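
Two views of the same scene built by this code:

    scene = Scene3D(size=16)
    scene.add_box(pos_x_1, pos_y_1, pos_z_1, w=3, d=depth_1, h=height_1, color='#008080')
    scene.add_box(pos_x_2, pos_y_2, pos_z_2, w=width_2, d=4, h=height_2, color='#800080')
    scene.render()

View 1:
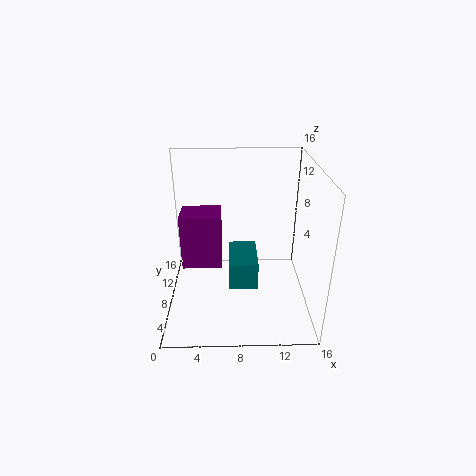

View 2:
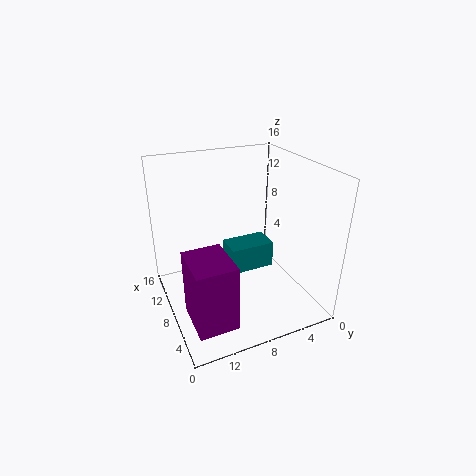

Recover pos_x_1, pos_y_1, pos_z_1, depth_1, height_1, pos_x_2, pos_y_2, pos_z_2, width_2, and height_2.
pos_x_1 = 7
pos_y_1 = 4
pos_z_1 = 4
depth_1 = 5
height_1 = 3
pos_x_2 = 1
pos_y_2 = 11
pos_z_2 = 2
width_2 = 5
height_2 = 7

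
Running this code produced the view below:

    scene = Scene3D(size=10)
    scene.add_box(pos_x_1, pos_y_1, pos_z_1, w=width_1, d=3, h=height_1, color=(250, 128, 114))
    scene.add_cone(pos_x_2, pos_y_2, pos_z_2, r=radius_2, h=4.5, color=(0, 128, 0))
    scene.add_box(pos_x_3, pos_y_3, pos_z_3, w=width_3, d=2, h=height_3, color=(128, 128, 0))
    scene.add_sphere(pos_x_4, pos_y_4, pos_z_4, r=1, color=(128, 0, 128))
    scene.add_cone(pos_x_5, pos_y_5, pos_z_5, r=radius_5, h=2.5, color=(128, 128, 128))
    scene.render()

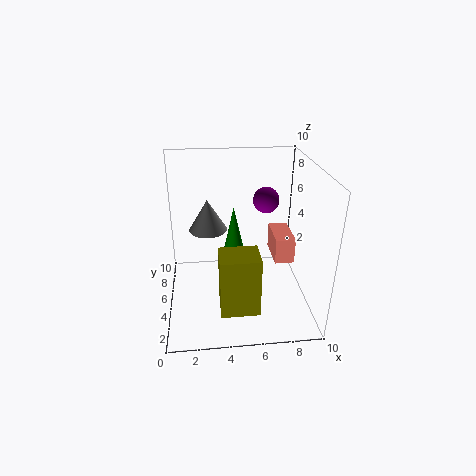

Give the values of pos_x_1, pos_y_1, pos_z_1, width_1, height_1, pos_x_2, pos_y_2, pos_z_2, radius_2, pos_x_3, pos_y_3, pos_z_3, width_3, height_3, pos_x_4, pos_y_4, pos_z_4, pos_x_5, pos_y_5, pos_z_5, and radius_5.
pos_x_1 = 8; pos_y_1 = 6; pos_z_1 = 2; width_1 = 1.5; height_1 = 2; pos_x_2 = 5; pos_y_2 = 8; pos_z_2 = 1.5; radius_2 = 1; pos_x_3 = 3.5; pos_y_3 = 1; pos_z_3 = 1.5; width_3 = 2.5; height_3 = 4; pos_x_4 = 7.5; pos_y_4 = 8; pos_z_4 = 6.5; pos_x_5 = 3; pos_y_5 = 8.5; pos_z_5 = 4; radius_5 = 1.5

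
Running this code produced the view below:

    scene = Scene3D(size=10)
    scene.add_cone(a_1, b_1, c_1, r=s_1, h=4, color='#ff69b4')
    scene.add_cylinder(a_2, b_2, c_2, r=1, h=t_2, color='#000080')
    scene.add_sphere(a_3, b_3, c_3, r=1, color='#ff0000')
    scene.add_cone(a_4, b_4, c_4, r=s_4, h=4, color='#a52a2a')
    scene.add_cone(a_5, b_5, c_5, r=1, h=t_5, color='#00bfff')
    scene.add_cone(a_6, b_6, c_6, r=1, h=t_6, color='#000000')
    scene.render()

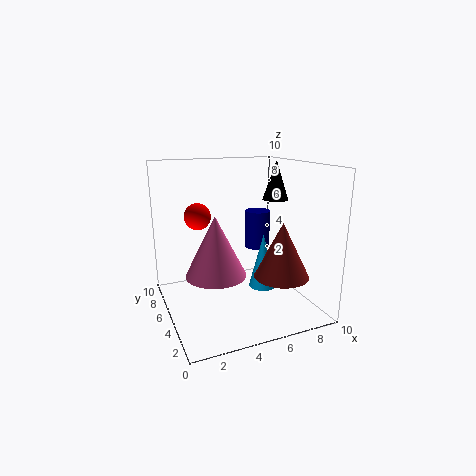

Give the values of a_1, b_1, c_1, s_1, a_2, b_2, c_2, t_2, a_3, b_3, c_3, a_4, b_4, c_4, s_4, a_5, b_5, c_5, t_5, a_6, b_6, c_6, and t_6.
a_1 = 3; b_1 = 4; c_1 = 3; s_1 = 2; a_2 = 8; b_2 = 8; c_2 = 3; t_2 = 3; a_3 = 3; b_3 = 8; c_3 = 6; a_4 = 8; b_4 = 4; c_4 = 2; s_4 = 2; a_5 = 7; b_5 = 5; c_5 = 1; t_5 = 4; a_6 = 9; b_6 = 7; c_6 = 7; t_6 = 3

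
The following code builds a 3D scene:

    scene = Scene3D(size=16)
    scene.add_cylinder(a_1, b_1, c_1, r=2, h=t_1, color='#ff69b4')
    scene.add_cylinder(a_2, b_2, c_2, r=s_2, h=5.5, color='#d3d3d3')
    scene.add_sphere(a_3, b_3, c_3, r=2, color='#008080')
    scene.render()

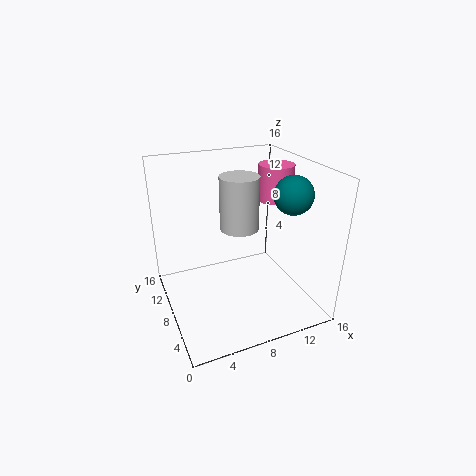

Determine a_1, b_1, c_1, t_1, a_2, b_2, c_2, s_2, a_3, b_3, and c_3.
a_1 = 13, b_1 = 9, c_1 = 11.5, t_1 = 4, a_2 = 7.5, b_2 = 6.5, c_2 = 10, s_2 = 2, a_3 = 12.5, b_3 = 4.5, c_3 = 13.5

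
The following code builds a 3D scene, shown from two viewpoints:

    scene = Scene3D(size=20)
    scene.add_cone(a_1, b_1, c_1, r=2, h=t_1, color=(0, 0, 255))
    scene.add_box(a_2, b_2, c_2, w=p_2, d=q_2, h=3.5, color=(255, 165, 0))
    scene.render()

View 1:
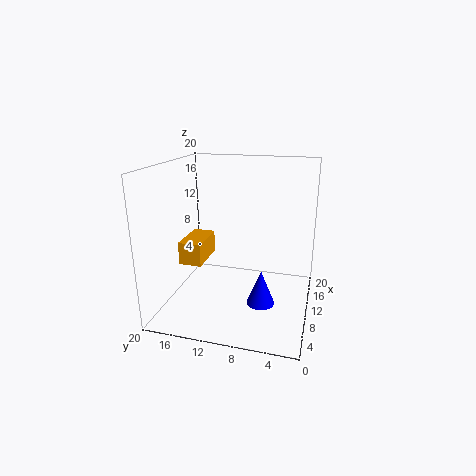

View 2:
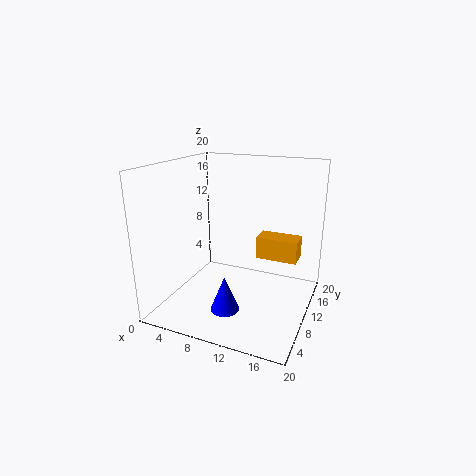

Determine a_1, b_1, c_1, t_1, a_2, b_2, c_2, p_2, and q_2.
a_1 = 9.5
b_1 = 6.5
c_1 = 0.5
t_1 = 5
a_2 = 10.5
b_2 = 16
c_2 = 4.5
p_2 = 6.5
q_2 = 3.5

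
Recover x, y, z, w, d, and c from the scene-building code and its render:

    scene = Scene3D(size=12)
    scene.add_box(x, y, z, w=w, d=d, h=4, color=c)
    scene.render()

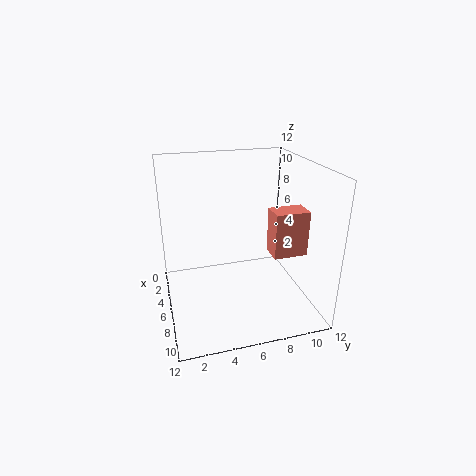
x = 5, y = 9, z = 4, w = 2, d = 3, c = 'salmon'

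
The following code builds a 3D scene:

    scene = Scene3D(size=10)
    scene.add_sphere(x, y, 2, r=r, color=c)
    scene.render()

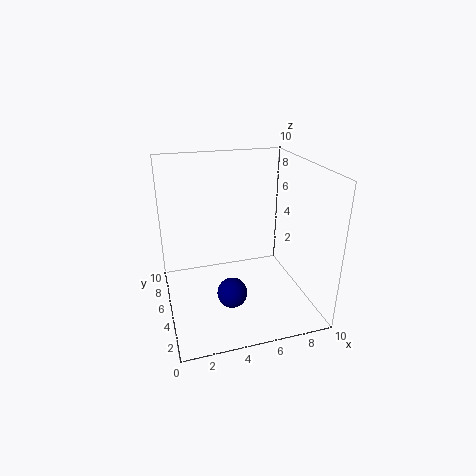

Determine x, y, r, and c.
x = 4
y = 3
r = 1
c = 'navy'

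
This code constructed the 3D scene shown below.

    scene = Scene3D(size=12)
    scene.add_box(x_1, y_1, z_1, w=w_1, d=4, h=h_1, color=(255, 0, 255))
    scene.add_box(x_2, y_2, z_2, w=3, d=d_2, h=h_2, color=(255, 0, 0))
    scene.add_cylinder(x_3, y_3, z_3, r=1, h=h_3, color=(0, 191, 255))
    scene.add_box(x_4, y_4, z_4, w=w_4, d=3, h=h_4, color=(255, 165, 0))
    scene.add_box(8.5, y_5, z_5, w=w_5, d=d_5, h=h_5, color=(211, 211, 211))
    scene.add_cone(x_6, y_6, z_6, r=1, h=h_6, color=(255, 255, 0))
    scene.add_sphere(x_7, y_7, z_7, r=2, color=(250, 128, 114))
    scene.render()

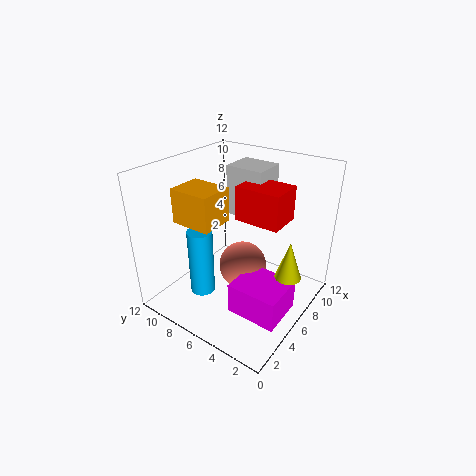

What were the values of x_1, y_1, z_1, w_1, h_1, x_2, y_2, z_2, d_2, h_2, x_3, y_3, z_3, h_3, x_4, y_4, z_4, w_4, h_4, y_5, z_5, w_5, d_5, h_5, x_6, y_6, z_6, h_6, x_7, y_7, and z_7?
x_1 = 2.5; y_1 = 0.5; z_1 = 1.5; w_1 = 3.5; h_1 = 2.5; x_2 = 7; y_2 = 3; z_2 = 7; d_2 = 4; h_2 = 3; x_3 = 3; y_3 = 7.5; z_3 = 2; h_3 = 5.5; x_4 = 1; y_4 = 5; z_4 = 9; w_4 = 2.5; h_4 = 2.5; y_5 = 5.5; z_5 = 6.5; w_5 = 3; d_5 = 3.5; h_5 = 4.5; x_6 = 5.5; y_6 = 1; z_6 = 4.5; h_6 = 3; x_7 = 6; y_7 = 5.5; z_7 = 3.5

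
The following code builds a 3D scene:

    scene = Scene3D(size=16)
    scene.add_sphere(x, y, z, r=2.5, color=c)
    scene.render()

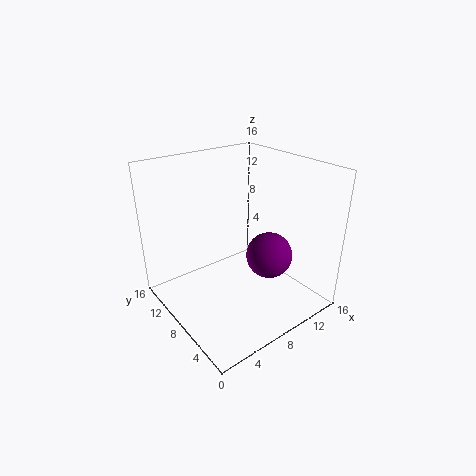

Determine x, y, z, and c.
x = 10; y = 5; z = 6.5; c = 'purple'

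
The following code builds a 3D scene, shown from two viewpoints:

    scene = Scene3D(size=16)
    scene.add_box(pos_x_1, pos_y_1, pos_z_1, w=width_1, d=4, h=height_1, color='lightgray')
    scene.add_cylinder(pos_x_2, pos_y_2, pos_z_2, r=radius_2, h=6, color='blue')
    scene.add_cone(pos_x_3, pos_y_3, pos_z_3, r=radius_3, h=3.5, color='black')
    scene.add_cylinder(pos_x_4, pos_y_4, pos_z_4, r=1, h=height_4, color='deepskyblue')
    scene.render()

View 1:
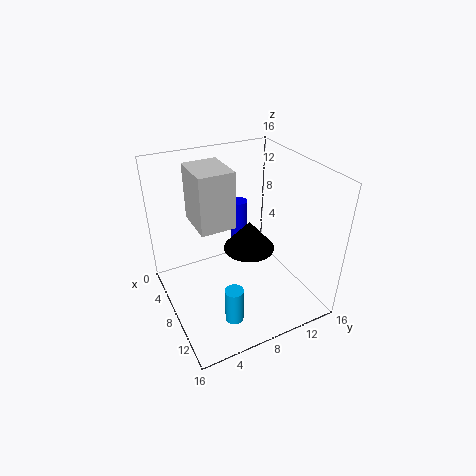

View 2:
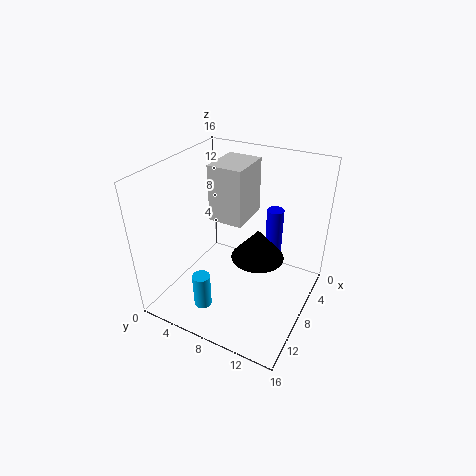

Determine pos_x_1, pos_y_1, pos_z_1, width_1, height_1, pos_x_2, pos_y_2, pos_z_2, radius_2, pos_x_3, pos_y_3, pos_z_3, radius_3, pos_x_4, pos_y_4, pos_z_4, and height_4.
pos_x_1 = 2.5
pos_y_1 = 4
pos_z_1 = 9
width_1 = 5
height_1 = 6.5
pos_x_2 = 3.5
pos_y_2 = 10.5
pos_z_2 = 4
radius_2 = 1
pos_x_3 = 7
pos_y_3 = 10
pos_z_3 = 5.5
radius_3 = 3
pos_x_4 = 12
pos_y_4 = 5.5
pos_z_4 = 0.5
height_4 = 4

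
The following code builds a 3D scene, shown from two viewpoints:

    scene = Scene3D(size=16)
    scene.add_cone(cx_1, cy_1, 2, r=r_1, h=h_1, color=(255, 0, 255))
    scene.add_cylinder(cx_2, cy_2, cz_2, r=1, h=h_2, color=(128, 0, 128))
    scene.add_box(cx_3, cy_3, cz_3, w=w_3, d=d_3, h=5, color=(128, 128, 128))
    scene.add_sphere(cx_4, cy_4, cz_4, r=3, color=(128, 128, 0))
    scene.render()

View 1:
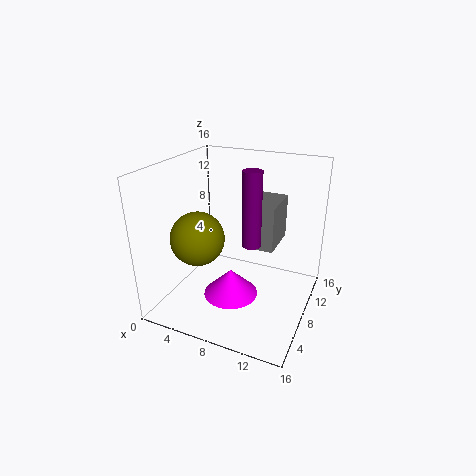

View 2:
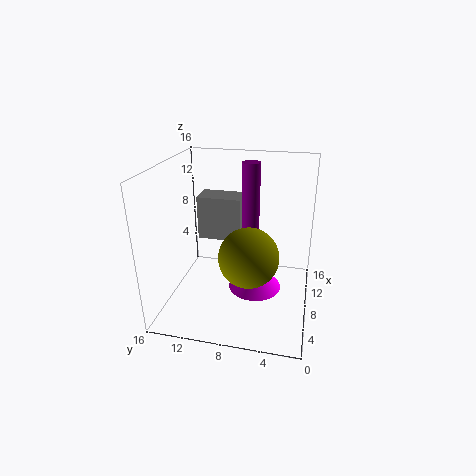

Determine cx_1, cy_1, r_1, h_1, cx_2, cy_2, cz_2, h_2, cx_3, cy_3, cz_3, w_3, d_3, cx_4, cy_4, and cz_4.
cx_1 = 8, cy_1 = 6, r_1 = 3, h_1 = 3, cx_2 = 10, cy_2 = 7, cz_2 = 8, h_2 = 8, cx_3 = 9, cy_3 = 8, cz_3 = 7, w_3 = 3, d_3 = 5, cx_4 = 4, cy_4 = 6, cz_4 = 8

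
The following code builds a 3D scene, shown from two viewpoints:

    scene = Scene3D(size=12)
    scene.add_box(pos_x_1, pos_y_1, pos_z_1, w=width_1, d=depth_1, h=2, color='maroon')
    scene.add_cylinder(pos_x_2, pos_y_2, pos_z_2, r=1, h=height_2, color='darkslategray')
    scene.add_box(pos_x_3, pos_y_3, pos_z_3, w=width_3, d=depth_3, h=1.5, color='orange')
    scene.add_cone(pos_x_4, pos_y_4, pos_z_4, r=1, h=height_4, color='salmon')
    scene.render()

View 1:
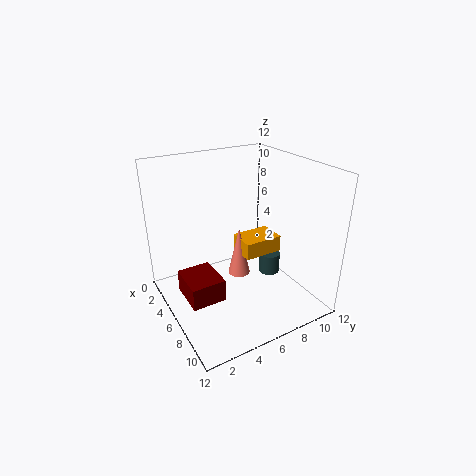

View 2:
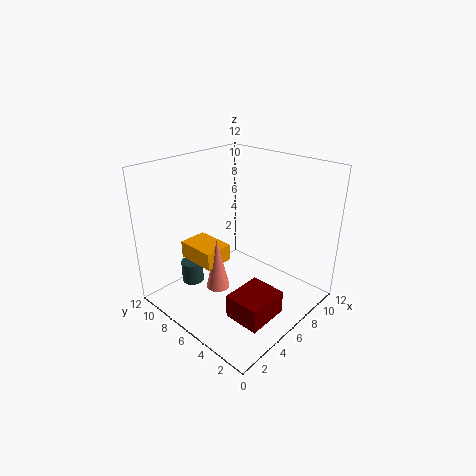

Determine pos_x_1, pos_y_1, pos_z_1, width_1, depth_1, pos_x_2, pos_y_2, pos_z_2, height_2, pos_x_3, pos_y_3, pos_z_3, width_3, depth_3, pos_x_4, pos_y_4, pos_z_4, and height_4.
pos_x_1 = 3; pos_y_1 = 1.5; pos_z_1 = 0.5; width_1 = 3.5; depth_1 = 3; pos_x_2 = 4.5; pos_y_2 = 10.5; pos_z_2 = 0.5; height_2 = 2; pos_x_3 = 3.5; pos_y_3 = 7; pos_z_3 = 3.5; width_3 = 2.5; depth_3 = 3.5; pos_x_4 = 4.5; pos_y_4 = 7; pos_z_4 = 1.5; height_4 = 4.5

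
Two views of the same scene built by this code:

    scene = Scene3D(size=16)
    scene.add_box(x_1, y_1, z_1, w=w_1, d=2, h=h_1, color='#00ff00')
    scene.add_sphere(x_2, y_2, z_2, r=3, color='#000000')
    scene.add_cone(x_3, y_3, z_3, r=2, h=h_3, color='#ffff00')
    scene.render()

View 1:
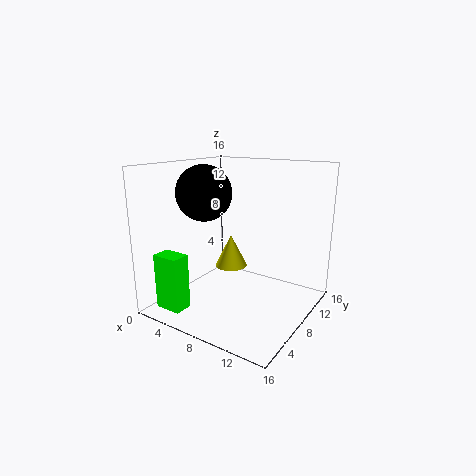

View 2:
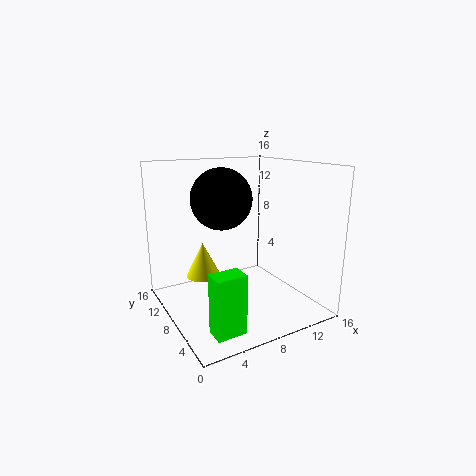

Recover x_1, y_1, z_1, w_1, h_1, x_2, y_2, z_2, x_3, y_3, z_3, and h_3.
x_1 = 2, y_1 = 1, z_1 = 1, w_1 = 3, h_1 = 6, x_2 = 5, y_2 = 6, z_2 = 13, x_3 = 5, y_3 = 11, z_3 = 3, h_3 = 4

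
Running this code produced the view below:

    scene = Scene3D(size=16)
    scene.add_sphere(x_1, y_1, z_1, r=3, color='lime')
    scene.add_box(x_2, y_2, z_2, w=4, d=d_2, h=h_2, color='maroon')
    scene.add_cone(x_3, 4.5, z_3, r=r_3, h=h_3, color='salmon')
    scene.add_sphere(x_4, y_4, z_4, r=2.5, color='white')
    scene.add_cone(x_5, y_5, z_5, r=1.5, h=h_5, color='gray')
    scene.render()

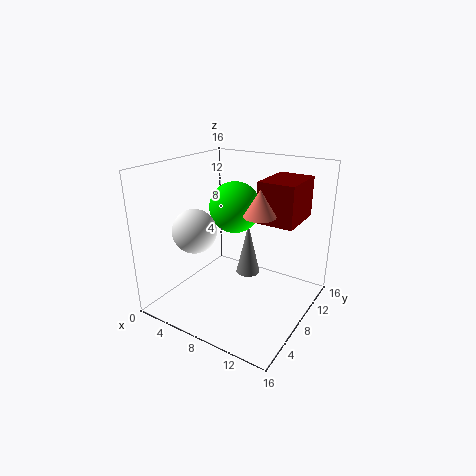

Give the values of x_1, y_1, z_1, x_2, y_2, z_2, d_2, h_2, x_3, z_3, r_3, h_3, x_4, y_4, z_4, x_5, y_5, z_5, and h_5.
x_1 = 6; y_1 = 10.5; z_1 = 10.5; x_2 = 10; y_2 = 8.5; z_2 = 10; d_2 = 5.5; h_2 = 4.5; x_3 = 12.5; z_3 = 12.5; r_3 = 1.5; h_3 = 2.5; x_4 = 3.5; y_4 = 6; z_4 = 8.5; x_5 = 7; y_5 = 12; z_5 = 1.5; h_5 = 6.5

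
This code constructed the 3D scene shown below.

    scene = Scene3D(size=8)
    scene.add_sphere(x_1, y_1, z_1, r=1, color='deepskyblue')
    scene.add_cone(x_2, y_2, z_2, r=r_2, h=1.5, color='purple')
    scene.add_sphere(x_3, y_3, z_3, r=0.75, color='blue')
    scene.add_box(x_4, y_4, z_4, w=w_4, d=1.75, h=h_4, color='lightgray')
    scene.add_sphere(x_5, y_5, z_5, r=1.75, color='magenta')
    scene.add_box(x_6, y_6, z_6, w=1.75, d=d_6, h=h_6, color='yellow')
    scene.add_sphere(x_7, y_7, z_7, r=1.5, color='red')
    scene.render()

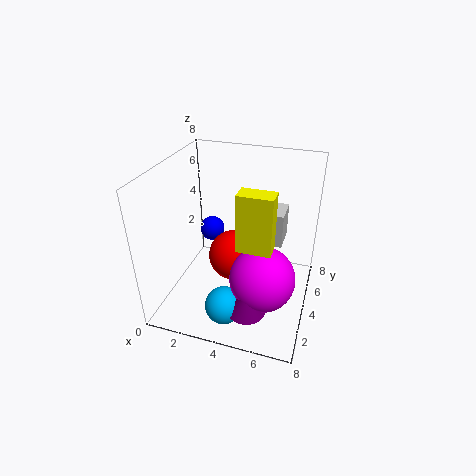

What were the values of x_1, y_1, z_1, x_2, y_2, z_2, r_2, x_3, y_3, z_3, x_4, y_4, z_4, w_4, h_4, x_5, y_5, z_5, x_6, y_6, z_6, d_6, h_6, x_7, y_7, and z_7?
x_1 = 4, y_1 = 1.5, z_1 = 1.25, x_2 = 5.25, y_2 = 1.5, z_2 = 1.25, r_2 = 1, x_3 = 1.75, y_3 = 5.75, z_3 = 3.25, x_4 = 5, y_4 = 5.25, z_4 = 3, w_4 = 1.25, h_4 = 2, x_5 = 5.75, y_5 = 2.75, z_5 = 2.5, x_6 = 4.5, y_6 = 2, z_6 = 4.5, d_6 = 1, h_6 = 3, x_7 = 3.5, y_7 = 4.75, z_7 = 2.25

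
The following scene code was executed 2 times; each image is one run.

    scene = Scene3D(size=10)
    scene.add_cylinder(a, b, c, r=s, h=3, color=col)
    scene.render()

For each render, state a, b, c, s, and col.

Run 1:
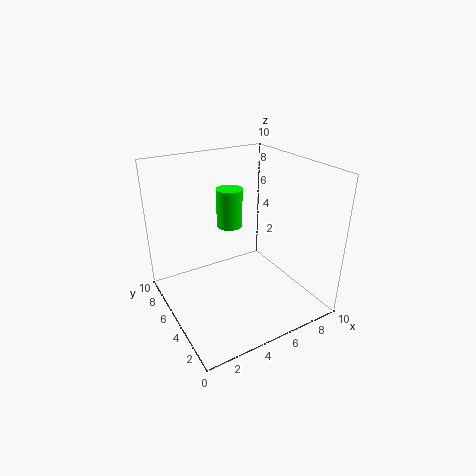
a = 6; b = 8; c = 4.5; s = 1; col = 'lime'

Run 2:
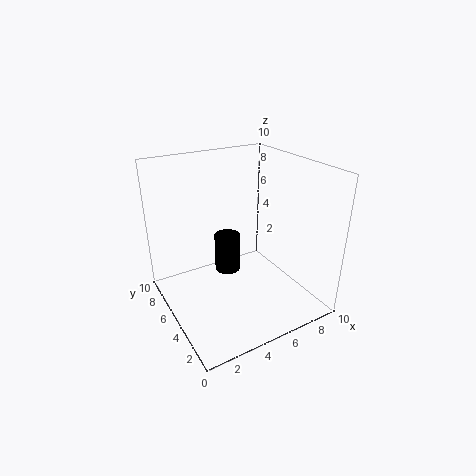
a = 5.5; b = 7.5; c = 1; s = 1; col = 'black'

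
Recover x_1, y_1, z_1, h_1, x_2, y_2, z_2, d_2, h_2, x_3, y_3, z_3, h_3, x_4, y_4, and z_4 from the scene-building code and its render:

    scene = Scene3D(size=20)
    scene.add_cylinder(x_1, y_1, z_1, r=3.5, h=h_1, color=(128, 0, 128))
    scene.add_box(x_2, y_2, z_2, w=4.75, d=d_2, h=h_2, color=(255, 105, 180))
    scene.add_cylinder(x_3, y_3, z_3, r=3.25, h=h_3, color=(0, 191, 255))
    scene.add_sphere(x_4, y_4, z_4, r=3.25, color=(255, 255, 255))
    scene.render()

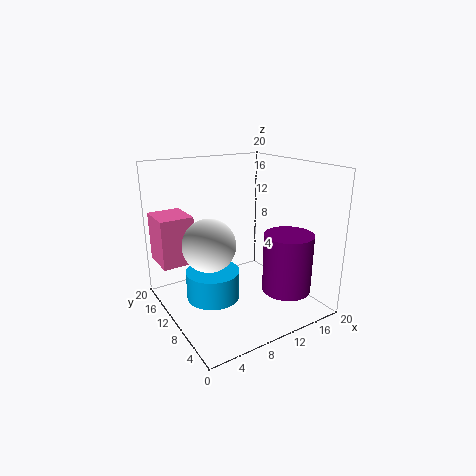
x_1 = 16
y_1 = 6.25
z_1 = 2
h_1 = 8.5
x_2 = 0.5
y_2 = 14
z_2 = 5.75
d_2 = 5.5
h_2 = 7
x_3 = 4
y_3 = 6.25
z_3 = 4.75
h_3 = 3.5
x_4 = 4
y_4 = 7
z_4 = 11.25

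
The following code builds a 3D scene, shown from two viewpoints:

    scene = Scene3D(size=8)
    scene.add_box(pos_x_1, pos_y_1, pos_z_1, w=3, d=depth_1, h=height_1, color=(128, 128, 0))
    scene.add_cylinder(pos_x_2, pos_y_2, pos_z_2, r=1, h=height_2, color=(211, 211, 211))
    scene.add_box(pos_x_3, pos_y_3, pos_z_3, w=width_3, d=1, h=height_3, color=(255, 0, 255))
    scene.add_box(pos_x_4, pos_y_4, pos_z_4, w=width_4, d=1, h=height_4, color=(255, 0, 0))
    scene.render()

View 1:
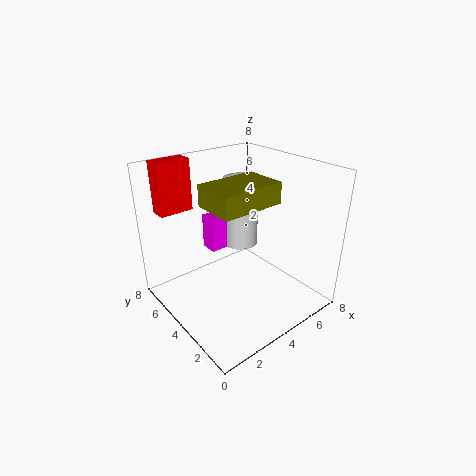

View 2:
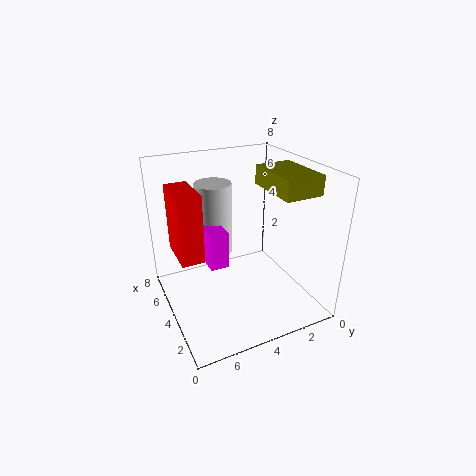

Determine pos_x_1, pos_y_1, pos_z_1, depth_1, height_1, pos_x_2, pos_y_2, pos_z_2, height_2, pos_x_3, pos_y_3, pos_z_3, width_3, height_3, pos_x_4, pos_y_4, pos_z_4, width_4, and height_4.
pos_x_1 = 1, pos_y_1 = 1, pos_z_1 = 7, depth_1 = 2, height_1 = 1, pos_x_2 = 5, pos_y_2 = 5, pos_z_2 = 3, height_2 = 4, pos_x_3 = 3, pos_y_3 = 5, pos_z_3 = 3, width_3 = 2, height_3 = 2, pos_x_4 = 1, pos_y_4 = 7, pos_z_4 = 5, width_4 = 2, height_4 = 3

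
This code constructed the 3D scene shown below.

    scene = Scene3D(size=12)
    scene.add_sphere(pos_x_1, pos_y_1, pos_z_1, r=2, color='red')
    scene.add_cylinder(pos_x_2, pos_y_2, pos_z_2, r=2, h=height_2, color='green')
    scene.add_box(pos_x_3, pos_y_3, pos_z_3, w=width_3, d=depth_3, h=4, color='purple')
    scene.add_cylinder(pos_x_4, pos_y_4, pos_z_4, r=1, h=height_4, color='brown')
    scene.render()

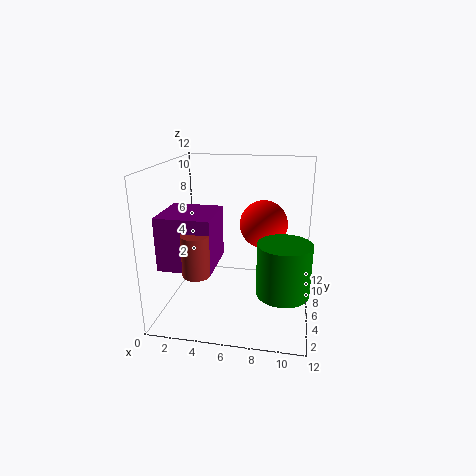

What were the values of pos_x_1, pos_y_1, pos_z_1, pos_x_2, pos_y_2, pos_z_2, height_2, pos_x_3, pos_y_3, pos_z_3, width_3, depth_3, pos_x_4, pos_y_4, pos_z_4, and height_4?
pos_x_1 = 8; pos_y_1 = 7; pos_z_1 = 7; pos_x_2 = 10; pos_y_2 = 3; pos_z_2 = 3; height_2 = 4; pos_x_3 = 1; pos_y_3 = 1; pos_z_3 = 5; width_3 = 4; depth_3 = 4; pos_x_4 = 4; pos_y_4 = 1; pos_z_4 = 5; height_4 = 3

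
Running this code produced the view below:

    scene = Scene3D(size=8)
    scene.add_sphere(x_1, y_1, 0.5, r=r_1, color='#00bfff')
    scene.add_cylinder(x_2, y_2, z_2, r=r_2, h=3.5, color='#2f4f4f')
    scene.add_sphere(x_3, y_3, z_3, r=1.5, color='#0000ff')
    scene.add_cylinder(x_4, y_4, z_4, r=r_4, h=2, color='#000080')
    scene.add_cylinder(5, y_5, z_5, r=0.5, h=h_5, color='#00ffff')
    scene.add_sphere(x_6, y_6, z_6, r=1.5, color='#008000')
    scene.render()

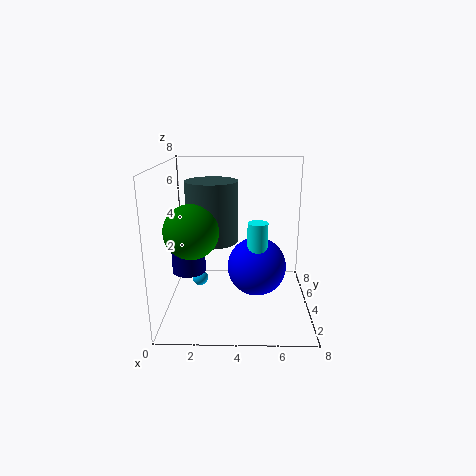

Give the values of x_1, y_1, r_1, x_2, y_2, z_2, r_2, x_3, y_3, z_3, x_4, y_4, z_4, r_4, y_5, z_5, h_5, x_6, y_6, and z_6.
x_1 = 1.5
y_1 = 6
r_1 = 0.5
x_2 = 2.5
y_2 = 5
z_2 = 3.5
r_2 = 1.5
x_3 = 5
y_3 = 2.5
z_3 = 3
x_4 = 1
y_4 = 5
z_4 = 1.5
r_4 = 1
y_5 = 2
z_5 = 2.5
h_5 = 3
x_6 = 1.5
y_6 = 3.5
z_6 = 4.5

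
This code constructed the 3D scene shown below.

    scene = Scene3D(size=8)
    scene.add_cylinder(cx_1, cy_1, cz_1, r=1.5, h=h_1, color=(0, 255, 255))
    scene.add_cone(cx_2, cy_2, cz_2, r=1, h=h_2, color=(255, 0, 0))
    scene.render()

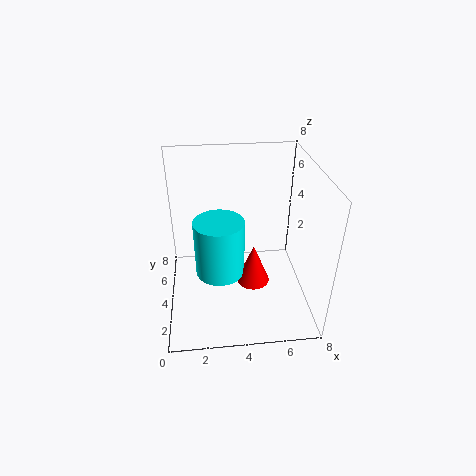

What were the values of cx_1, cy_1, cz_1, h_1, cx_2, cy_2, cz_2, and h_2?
cx_1 = 3
cy_1 = 5
cz_1 = 1
h_1 = 3.5
cx_2 = 5
cy_2 = 4.5
cz_2 = 0.5
h_2 = 2.5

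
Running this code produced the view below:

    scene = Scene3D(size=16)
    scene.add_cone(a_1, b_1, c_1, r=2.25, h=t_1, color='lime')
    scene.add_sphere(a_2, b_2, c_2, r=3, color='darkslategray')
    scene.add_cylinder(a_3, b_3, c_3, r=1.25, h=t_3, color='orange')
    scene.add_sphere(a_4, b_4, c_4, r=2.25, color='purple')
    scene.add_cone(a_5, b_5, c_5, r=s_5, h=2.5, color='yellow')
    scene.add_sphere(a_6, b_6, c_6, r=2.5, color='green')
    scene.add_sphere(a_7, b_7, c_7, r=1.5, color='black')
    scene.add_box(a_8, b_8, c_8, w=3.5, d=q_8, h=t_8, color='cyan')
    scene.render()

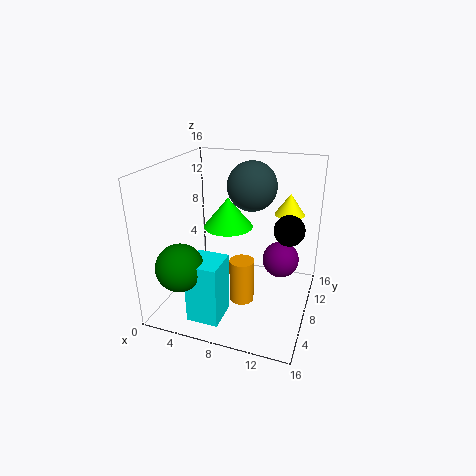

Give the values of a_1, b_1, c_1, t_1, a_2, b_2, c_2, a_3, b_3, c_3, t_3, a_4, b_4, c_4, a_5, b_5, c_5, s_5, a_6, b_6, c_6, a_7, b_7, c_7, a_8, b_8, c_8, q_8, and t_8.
a_1 = 8.75, b_1 = 3.25, c_1 = 11.5, t_1 = 2.75, a_2 = 8, b_2 = 13, c_2 = 12.5, a_3 = 9.75, b_3 = 4.25, c_3 = 3, t_3 = 4.5, a_4 = 12, b_4 = 12.75, c_4 = 3.5, a_5 = 12.75, b_5 = 12.5, c_5 = 9.75, s_5 = 1.75, a_6 = 3.5, b_6 = 2.75, c_6 = 6.25, a_7 = 14, b_7 = 5.75, c_7 = 10.75, a_8 = 4.25, b_8 = 2, c_8 = 0.25, q_8 = 3.75, t_8 = 6.75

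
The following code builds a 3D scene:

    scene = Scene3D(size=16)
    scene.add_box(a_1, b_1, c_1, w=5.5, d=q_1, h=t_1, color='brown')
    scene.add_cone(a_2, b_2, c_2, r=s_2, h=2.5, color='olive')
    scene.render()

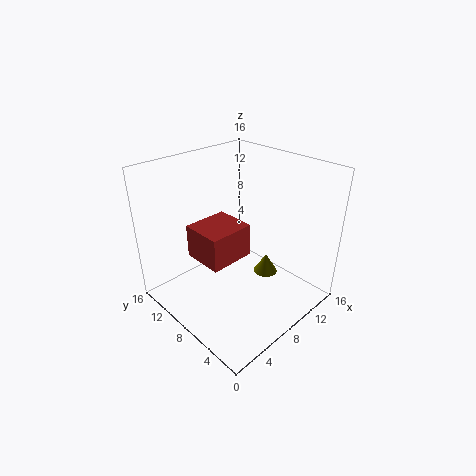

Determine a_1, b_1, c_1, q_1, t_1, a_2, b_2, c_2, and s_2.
a_1 = 5; b_1 = 8.5; c_1 = 4.5; q_1 = 5; t_1 = 4; a_2 = 13; b_2 = 8; c_2 = 1; s_2 = 1.5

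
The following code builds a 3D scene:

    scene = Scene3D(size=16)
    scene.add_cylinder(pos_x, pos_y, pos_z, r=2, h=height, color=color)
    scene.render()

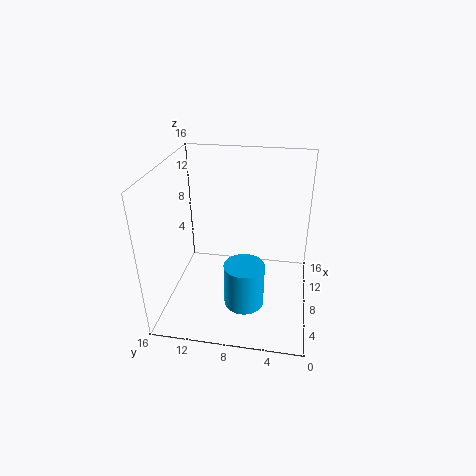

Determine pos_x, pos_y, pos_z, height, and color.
pos_x = 3, pos_y = 6.5, pos_z = 3.5, height = 4.5, color = 'deepskyblue'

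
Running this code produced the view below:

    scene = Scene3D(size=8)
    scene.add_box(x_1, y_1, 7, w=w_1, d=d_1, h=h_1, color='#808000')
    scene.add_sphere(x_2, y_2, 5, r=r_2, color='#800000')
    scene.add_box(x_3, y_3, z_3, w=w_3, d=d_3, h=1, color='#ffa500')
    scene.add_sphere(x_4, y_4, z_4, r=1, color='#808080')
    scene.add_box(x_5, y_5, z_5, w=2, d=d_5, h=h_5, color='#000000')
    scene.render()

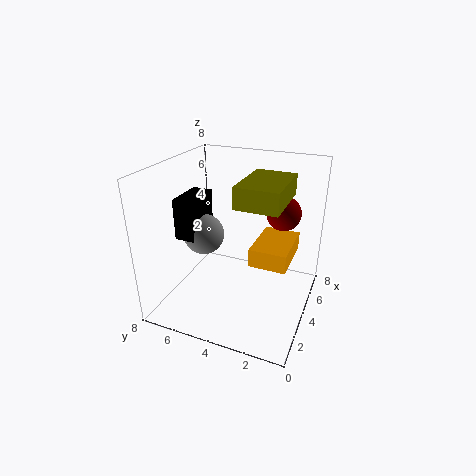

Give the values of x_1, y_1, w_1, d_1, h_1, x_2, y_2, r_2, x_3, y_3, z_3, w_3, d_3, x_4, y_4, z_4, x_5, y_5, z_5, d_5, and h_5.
x_1 = 1
y_1 = 1
w_1 = 3
d_1 = 2
h_1 = 1
x_2 = 6
y_2 = 2
r_2 = 1
x_3 = 3
y_3 = 1
z_3 = 3
w_3 = 3
d_3 = 2
x_4 = 2
y_4 = 5
z_4 = 5
x_5 = 1
y_5 = 5
z_5 = 5
d_5 = 1
h_5 = 2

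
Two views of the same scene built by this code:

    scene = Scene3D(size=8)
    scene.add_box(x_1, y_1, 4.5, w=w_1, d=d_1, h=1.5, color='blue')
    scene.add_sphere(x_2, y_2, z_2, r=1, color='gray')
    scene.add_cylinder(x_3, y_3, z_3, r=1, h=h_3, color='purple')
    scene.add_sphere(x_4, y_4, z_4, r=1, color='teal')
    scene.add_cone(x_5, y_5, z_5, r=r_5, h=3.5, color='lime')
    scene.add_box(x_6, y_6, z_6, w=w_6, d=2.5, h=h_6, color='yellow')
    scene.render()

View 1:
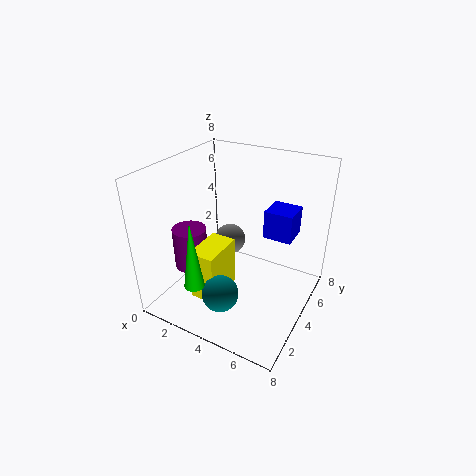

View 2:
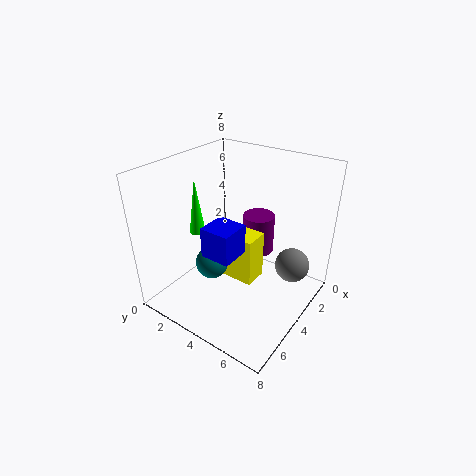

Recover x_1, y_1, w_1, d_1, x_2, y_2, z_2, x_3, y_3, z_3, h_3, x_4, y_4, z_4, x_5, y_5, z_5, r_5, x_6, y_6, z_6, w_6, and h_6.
x_1 = 5.5, y_1 = 4, w_1 = 1.5, d_1 = 1.5, x_2 = 2, y_2 = 6.5, z_2 = 2, x_3 = 1, y_3 = 3.5, z_3 = 1.5, h_3 = 2.5, x_4 = 4, y_4 = 2, z_4 = 1.5, x_5 = 3.5, y_5 = 0.5, z_5 = 3, r_5 = 0.5, x_6 = 2, y_6 = 2, z_6 = 0.5, w_6 = 1.5, h_6 = 3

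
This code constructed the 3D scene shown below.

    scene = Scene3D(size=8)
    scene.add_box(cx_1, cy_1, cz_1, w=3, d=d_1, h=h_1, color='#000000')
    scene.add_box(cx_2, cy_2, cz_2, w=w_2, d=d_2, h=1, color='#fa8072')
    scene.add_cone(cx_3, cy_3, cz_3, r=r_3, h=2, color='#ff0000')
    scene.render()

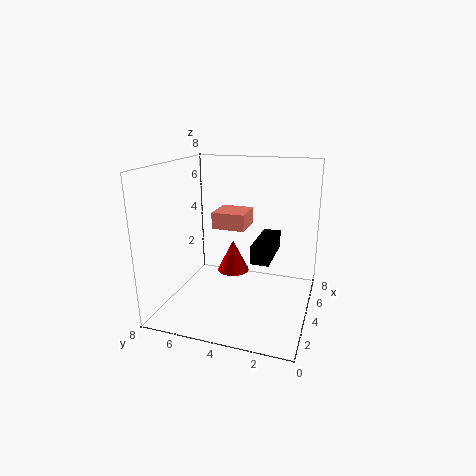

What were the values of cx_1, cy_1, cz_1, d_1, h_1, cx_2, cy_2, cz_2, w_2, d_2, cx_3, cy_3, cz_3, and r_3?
cx_1 = 3; cy_1 = 2; cz_1 = 3; d_1 = 1; h_1 = 1; cx_2 = 5; cy_2 = 4; cz_2 = 4; w_2 = 2; d_2 = 2; cx_3 = 6; cy_3 = 5; cz_3 = 1; r_3 = 1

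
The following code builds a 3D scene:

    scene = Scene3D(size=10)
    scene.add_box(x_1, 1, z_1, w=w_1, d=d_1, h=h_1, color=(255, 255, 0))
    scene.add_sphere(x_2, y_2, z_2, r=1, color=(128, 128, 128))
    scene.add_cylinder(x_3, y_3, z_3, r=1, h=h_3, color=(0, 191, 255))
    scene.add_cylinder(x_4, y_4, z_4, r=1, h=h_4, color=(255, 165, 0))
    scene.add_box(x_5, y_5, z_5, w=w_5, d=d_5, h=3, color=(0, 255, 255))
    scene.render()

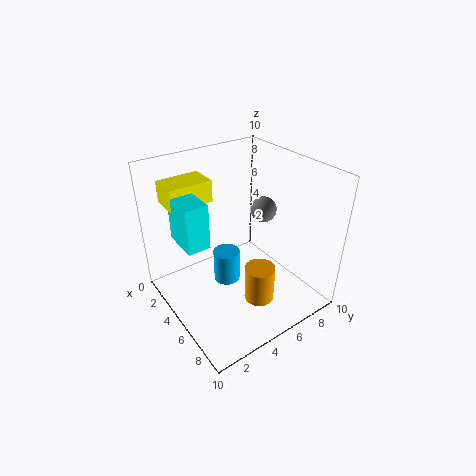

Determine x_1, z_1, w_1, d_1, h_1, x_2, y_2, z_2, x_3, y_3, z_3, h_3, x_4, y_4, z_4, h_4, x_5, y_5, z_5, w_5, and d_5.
x_1 = 1.5; z_1 = 7.5; w_1 = 2; d_1 = 3; h_1 = 1.5; x_2 = 3.5; y_2 = 8.5; z_2 = 5.5; x_3 = 3.5; y_3 = 5; z_3 = 0.5; h_3 = 2.5; x_4 = 7.5; y_4 = 5; z_4 = 1.5; h_4 = 2.5; x_5 = 3; y_5 = 1; z_5 = 5.5; w_5 = 2.5; d_5 = 1.5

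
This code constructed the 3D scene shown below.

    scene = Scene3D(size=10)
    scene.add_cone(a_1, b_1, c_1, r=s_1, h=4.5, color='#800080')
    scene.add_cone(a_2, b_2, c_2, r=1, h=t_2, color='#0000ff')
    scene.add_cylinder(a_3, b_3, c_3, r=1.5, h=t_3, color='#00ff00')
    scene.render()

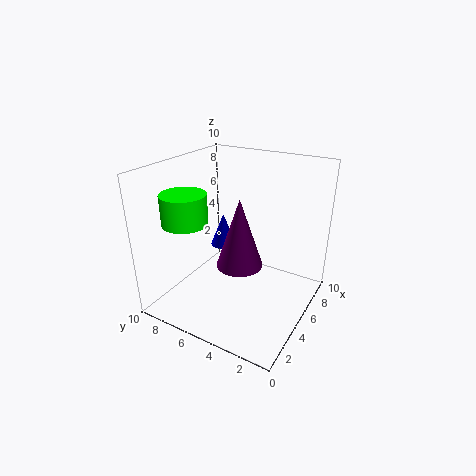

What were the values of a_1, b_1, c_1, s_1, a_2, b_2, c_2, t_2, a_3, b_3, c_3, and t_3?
a_1 = 3.5; b_1 = 4; c_1 = 4; s_1 = 1.5; a_2 = 7; b_2 = 7.5; c_2 = 3; t_2 = 2.5; a_3 = 2.5; b_3 = 7.5; c_3 = 6.5; t_3 = 2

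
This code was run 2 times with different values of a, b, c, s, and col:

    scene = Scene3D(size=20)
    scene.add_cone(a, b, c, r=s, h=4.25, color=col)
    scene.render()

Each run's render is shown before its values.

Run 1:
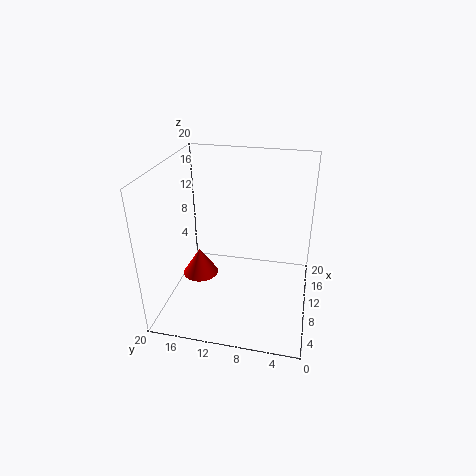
a = 12.5; b = 16.75; c = 1.5; s = 2.75; col = 'red'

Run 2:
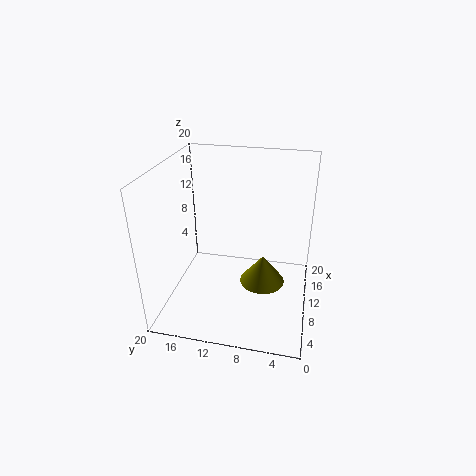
a = 10.75; b = 6.5; c = 2.75; s = 3.25; col = 'olive'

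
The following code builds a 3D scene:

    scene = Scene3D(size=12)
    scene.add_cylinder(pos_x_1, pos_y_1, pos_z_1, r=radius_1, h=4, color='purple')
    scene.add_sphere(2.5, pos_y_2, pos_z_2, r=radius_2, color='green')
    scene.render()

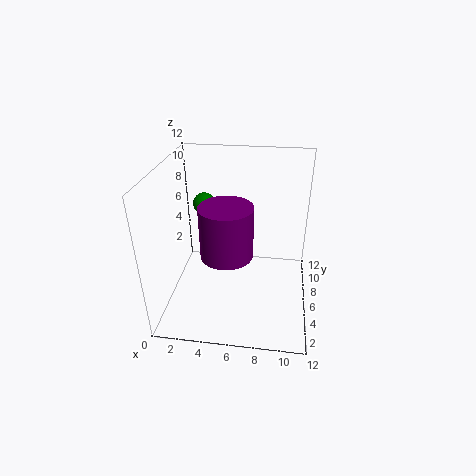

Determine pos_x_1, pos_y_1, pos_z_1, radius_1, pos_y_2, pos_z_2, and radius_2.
pos_x_1 = 5.5; pos_y_1 = 3.5; pos_z_1 = 6; radius_1 = 2; pos_y_2 = 9; pos_z_2 = 7.5; radius_2 = 1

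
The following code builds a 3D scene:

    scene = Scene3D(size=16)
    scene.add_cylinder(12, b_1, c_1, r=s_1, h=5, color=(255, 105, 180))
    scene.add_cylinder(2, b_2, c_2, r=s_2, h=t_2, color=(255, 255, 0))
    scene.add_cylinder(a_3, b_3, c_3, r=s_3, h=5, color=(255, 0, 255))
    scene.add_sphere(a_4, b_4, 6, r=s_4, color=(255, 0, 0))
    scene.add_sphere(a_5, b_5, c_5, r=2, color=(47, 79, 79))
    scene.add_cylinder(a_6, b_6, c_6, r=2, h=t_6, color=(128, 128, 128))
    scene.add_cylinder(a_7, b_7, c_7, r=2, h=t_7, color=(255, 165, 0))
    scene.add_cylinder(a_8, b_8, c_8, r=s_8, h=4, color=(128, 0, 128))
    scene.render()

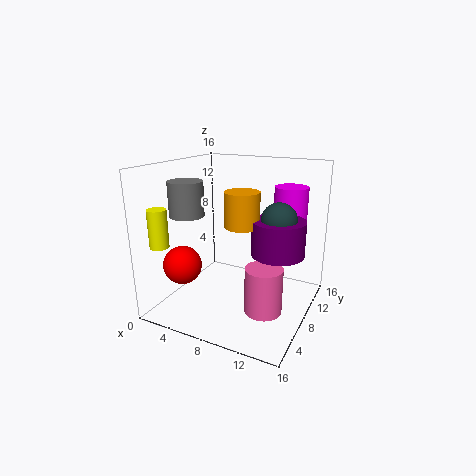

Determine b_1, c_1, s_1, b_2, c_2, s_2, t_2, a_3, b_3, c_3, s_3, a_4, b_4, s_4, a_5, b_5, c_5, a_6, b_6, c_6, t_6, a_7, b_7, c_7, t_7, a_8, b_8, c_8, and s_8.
b_1 = 6, c_1 = 1, s_1 = 2, b_2 = 2, c_2 = 8, s_2 = 1, t_2 = 4, a_3 = 12, b_3 = 14, c_3 = 8, s_3 = 2, a_4 = 4, b_4 = 3, s_4 = 2, a_5 = 12, b_5 = 10, c_5 = 10, a_6 = 2, b_6 = 7, c_6 = 10, t_6 = 4, a_7 = 8, b_7 = 9, c_7 = 9, t_7 = 4, a_8 = 12, b_8 = 10, c_8 = 6, s_8 = 3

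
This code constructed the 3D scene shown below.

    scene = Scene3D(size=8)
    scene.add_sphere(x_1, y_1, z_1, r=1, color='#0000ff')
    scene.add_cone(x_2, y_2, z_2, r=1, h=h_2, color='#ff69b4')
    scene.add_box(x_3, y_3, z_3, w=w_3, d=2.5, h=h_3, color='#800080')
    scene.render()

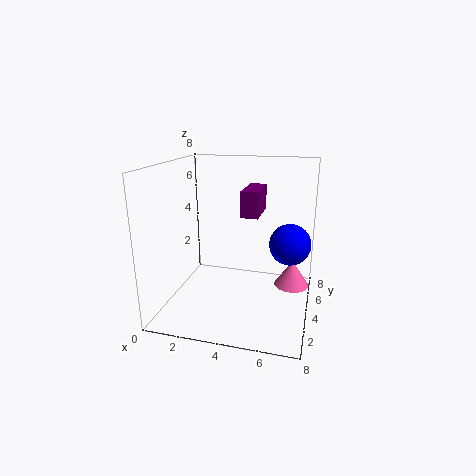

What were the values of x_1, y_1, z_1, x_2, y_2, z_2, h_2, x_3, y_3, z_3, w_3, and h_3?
x_1 = 7
y_1 = 2.5
z_1 = 4.5
x_2 = 7
y_2 = 5
z_2 = 1
h_2 = 1.5
x_3 = 4
y_3 = 4.5
z_3 = 5
w_3 = 1
h_3 = 1.5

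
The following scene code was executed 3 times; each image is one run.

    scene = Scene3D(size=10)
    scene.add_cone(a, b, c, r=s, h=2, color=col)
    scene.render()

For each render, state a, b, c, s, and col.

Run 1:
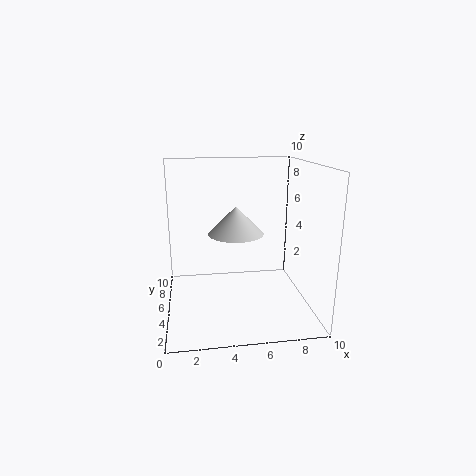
a = 5; b = 6; c = 5; s = 2; col = 'lightgray'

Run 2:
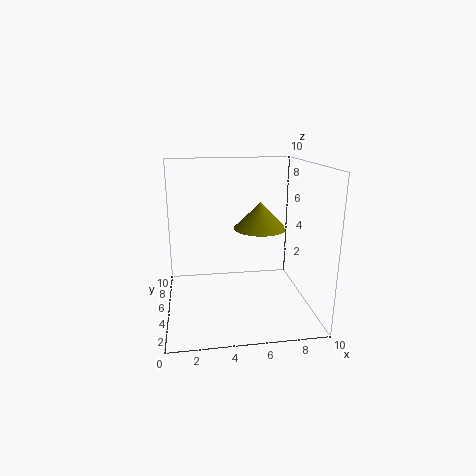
a = 7; b = 7; c = 5; s = 2; col = 'olive'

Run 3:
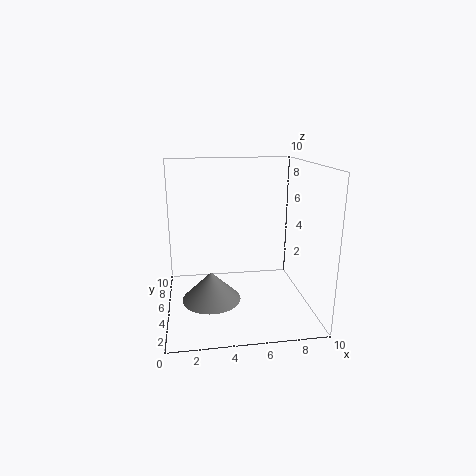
a = 3; b = 4; c = 1; s = 2; col = 'gray'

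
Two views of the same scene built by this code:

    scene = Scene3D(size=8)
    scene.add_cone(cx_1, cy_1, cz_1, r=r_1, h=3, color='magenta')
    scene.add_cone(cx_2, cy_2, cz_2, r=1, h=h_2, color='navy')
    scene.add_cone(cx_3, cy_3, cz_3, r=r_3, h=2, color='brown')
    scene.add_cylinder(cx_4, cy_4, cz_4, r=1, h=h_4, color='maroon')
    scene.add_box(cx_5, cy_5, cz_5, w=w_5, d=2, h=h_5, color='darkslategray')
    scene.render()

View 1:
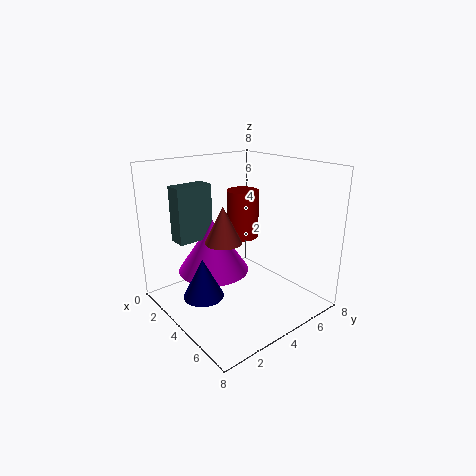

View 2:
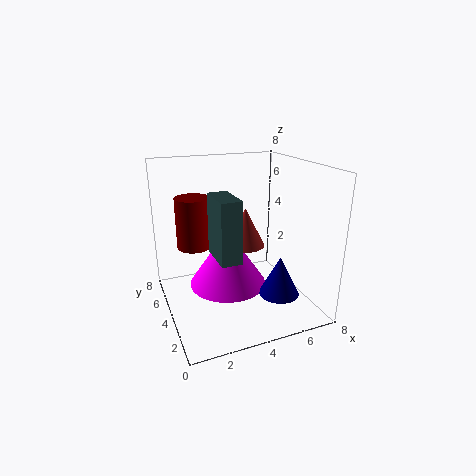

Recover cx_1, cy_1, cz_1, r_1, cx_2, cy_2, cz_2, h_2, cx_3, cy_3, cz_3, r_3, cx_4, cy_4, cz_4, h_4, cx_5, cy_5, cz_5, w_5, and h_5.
cx_1 = 3
cy_1 = 3
cz_1 = 2
r_1 = 2
cx_2 = 5
cy_2 = 1
cz_2 = 2
h_2 = 2
cx_3 = 4
cy_3 = 3
cz_3 = 4
r_3 = 1
cx_4 = 2
cy_4 = 6
cz_4 = 3
h_4 = 3
cx_5 = 2
cy_5 = 1
cz_5 = 4
w_5 = 1
h_5 = 3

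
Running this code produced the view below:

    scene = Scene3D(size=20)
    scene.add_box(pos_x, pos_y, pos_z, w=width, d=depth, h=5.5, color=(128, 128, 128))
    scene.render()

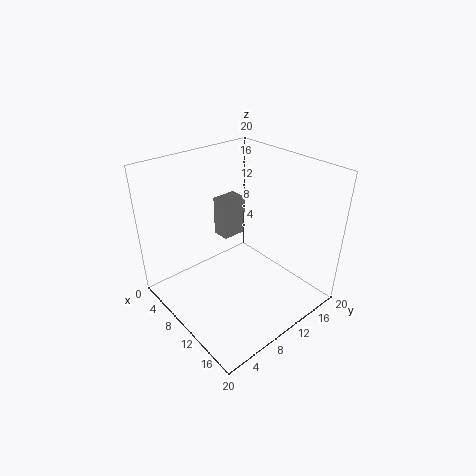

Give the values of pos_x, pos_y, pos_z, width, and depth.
pos_x = 6, pos_y = 9, pos_z = 9.5, width = 2.5, depth = 3.5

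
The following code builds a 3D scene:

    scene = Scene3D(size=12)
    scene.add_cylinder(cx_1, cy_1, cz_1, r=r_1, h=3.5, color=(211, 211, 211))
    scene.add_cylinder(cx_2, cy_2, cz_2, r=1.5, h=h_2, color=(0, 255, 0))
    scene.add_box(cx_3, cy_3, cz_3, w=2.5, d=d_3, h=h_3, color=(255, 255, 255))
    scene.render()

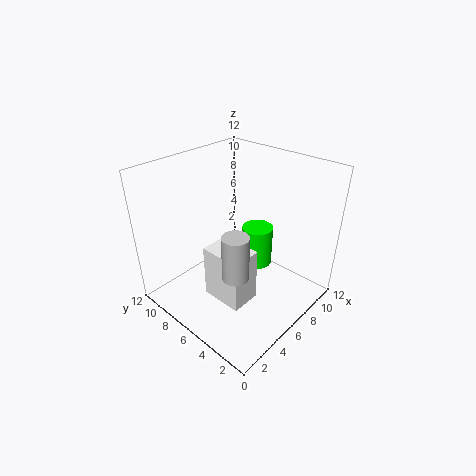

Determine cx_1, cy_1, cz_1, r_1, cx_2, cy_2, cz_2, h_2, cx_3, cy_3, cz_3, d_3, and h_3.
cx_1 = 3, cy_1 = 3.5, cz_1 = 5, r_1 = 1, cx_2 = 10.5, cy_2 = 7.5, cz_2 = 0.5, h_2 = 4, cx_3 = 3, cy_3 = 3.5, cz_3 = 1.5, d_3 = 3.5, h_3 = 4.5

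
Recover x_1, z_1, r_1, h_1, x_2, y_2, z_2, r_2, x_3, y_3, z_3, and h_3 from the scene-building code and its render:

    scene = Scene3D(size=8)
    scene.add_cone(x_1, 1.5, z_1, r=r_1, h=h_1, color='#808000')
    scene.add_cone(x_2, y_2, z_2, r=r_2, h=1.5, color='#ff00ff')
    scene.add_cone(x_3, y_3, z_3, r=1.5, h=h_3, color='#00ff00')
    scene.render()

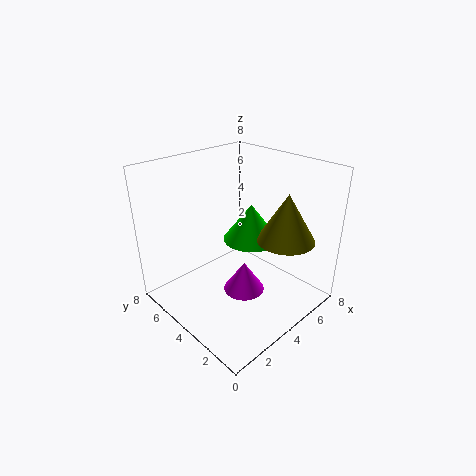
x_1 = 5, z_1 = 4.5, r_1 = 1.5, h_1 = 2.5, x_2 = 2.5, y_2 = 2, z_2 = 2.5, r_2 = 1, x_3 = 4.5, y_3 = 3.5, z_3 = 4, h_3 = 2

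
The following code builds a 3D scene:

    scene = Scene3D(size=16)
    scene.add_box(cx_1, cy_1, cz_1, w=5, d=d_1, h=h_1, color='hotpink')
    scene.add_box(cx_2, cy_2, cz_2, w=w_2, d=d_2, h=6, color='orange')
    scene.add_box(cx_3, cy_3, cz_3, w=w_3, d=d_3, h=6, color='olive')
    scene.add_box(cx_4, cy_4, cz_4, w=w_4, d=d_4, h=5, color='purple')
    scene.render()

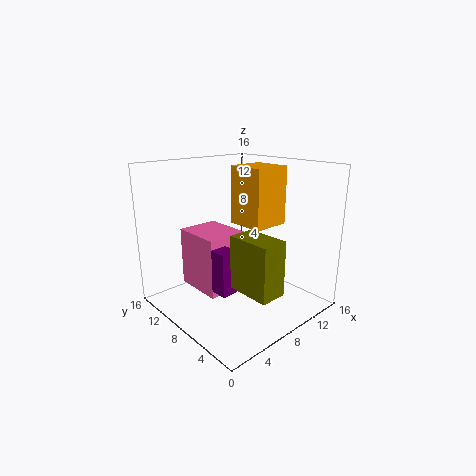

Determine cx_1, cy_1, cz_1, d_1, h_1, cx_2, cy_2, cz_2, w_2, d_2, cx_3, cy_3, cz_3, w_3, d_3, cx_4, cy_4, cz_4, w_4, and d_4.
cx_1 = 5; cy_1 = 9; cz_1 = 1; d_1 = 6; h_1 = 7; cx_2 = 7; cy_2 = 4; cz_2 = 10; w_2 = 4; d_2 = 4; cx_3 = 6; cy_3 = 2; cz_3 = 3; w_3 = 3; d_3 = 5; cx_4 = 5; cy_4 = 7; cz_4 = 2; w_4 = 2; d_4 = 3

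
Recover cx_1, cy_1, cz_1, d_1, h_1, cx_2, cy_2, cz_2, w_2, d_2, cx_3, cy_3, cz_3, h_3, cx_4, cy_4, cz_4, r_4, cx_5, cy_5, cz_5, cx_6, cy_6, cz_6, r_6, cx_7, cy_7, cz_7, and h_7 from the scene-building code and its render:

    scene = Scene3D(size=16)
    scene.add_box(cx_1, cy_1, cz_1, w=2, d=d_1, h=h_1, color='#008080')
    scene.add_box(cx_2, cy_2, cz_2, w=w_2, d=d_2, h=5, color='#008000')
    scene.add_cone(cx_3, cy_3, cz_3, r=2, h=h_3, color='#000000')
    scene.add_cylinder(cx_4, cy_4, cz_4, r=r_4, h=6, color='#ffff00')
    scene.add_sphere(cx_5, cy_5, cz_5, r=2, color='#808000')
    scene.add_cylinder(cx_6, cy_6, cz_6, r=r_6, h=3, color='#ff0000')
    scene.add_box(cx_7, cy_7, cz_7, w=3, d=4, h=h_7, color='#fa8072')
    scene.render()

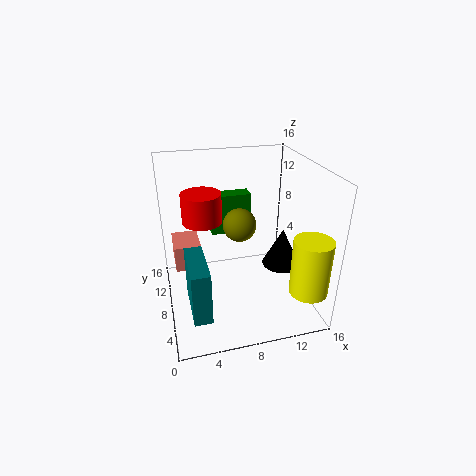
cx_1 = 2
cy_1 = 3
cz_1 = 1
d_1 = 6
h_1 = 6
cx_2 = 6
cy_2 = 13
cz_2 = 6
w_2 = 5
d_2 = 2
cx_3 = 12
cy_3 = 5
cz_3 = 6
h_3 = 4
cx_4 = 14
cy_4 = 2
cz_4 = 4
r_4 = 2
cx_5 = 9
cy_5 = 11
cz_5 = 8
cx_6 = 4
cy_6 = 7
cz_6 = 11
r_6 = 2
cx_7 = 1
cy_7 = 9
cz_7 = 4
h_7 = 3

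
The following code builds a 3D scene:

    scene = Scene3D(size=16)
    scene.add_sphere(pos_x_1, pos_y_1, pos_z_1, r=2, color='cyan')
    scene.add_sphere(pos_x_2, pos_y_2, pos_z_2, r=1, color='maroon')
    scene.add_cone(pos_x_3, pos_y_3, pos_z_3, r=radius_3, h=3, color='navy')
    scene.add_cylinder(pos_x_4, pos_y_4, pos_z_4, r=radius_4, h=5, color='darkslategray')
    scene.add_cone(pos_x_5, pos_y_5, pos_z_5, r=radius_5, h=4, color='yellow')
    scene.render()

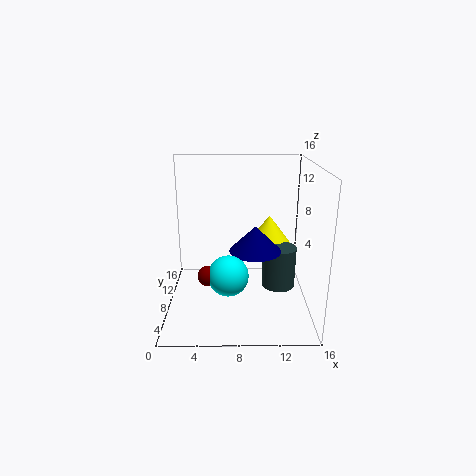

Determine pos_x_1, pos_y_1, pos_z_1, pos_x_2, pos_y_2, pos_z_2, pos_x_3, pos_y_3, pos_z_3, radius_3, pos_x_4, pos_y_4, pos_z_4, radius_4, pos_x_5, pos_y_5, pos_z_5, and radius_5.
pos_x_1 = 7, pos_y_1 = 3, pos_z_1 = 6, pos_x_2 = 5, pos_y_2 = 3, pos_z_2 = 6, pos_x_3 = 10, pos_y_3 = 9, pos_z_3 = 6, radius_3 = 3, pos_x_4 = 13, pos_y_4 = 10, pos_z_4 = 1, radius_4 = 2, pos_x_5 = 12, pos_y_5 = 13, pos_z_5 = 5, radius_5 = 3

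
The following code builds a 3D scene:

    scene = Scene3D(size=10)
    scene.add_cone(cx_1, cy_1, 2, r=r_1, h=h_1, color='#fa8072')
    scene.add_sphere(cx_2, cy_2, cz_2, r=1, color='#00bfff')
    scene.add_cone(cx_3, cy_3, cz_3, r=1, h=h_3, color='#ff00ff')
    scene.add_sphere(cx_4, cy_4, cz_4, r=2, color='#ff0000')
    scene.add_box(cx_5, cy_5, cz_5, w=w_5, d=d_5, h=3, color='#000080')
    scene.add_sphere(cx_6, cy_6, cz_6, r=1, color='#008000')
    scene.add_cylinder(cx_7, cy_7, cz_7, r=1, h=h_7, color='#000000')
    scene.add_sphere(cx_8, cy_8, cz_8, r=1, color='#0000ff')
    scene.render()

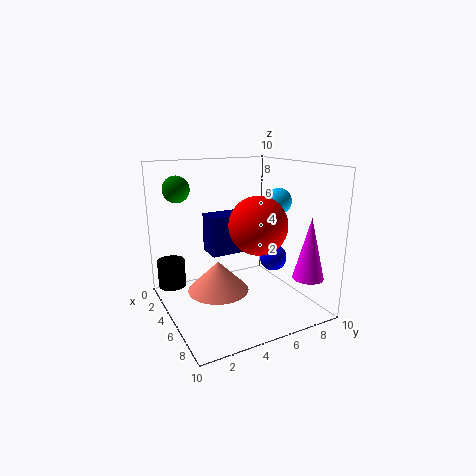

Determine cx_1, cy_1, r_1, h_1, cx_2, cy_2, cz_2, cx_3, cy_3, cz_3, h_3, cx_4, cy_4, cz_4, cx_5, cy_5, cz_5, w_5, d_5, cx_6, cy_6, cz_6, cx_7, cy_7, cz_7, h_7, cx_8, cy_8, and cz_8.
cx_1 = 6
cy_1 = 3
r_1 = 2
h_1 = 2
cx_2 = 4
cy_2 = 9
cz_2 = 7
cx_3 = 9
cy_3 = 8
cz_3 = 3
h_3 = 4
cx_4 = 6
cy_4 = 6
cz_4 = 6
cx_5 = 1
cy_5 = 4
cz_5 = 3
w_5 = 2
d_5 = 3
cx_6 = 1
cy_6 = 2
cz_6 = 8
cx_7 = 2
cy_7 = 1
cz_7 = 1
h_7 = 2
cx_8 = 5
cy_8 = 8
cz_8 = 3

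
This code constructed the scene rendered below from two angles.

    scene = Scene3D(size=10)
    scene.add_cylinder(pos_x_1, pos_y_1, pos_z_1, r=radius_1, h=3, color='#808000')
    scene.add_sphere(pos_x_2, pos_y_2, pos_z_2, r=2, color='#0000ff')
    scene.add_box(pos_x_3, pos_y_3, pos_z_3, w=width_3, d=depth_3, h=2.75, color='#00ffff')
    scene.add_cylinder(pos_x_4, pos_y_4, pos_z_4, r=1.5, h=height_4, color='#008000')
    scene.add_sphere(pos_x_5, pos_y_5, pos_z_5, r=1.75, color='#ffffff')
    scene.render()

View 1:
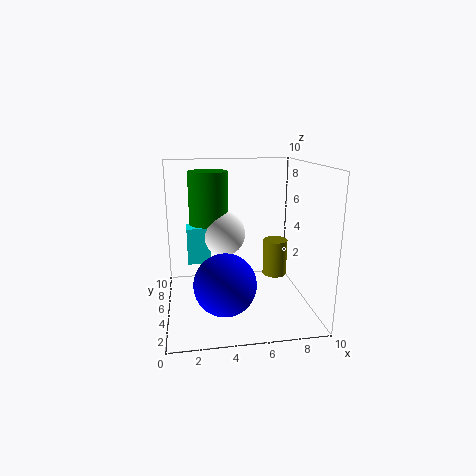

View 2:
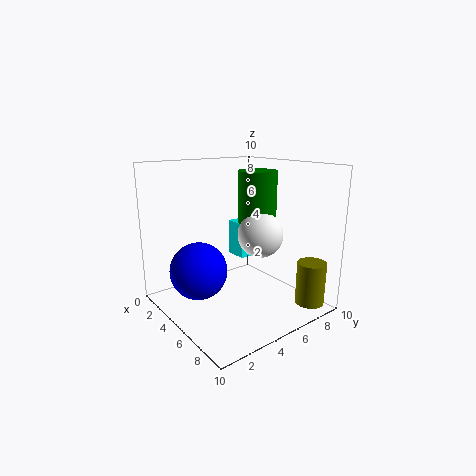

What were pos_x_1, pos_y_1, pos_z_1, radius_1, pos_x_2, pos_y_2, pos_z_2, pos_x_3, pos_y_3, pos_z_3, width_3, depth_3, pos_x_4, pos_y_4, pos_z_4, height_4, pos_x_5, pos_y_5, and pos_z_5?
pos_x_1 = 8.75
pos_y_1 = 8.5
pos_z_1 = 0.5
radius_1 = 1
pos_x_2 = 3.75
pos_y_2 = 2.5
pos_z_2 = 2.75
pos_x_3 = 1.5
pos_y_3 = 6.75
pos_z_3 = 2.5
width_3 = 1.75
depth_3 = 1.5
pos_x_4 = 3.25
pos_y_4 = 8.25
pos_z_4 = 5
height_4 = 4.25
pos_x_5 = 4.25
pos_y_5 = 7.75
pos_z_5 = 4.5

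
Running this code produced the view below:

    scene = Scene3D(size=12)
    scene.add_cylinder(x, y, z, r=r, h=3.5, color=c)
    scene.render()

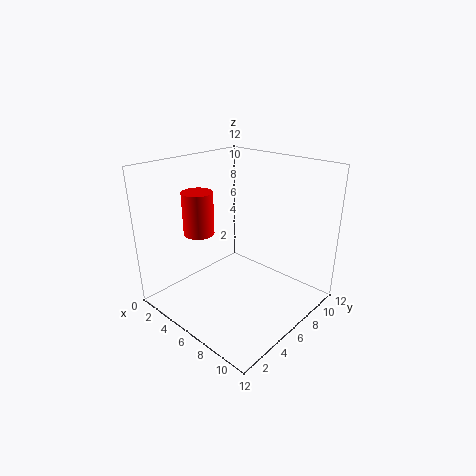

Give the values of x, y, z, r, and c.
x = 3.75, y = 3.75, z = 6.5, r = 1.25, c = 'red'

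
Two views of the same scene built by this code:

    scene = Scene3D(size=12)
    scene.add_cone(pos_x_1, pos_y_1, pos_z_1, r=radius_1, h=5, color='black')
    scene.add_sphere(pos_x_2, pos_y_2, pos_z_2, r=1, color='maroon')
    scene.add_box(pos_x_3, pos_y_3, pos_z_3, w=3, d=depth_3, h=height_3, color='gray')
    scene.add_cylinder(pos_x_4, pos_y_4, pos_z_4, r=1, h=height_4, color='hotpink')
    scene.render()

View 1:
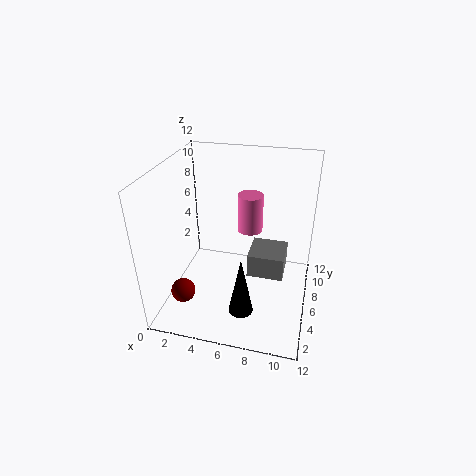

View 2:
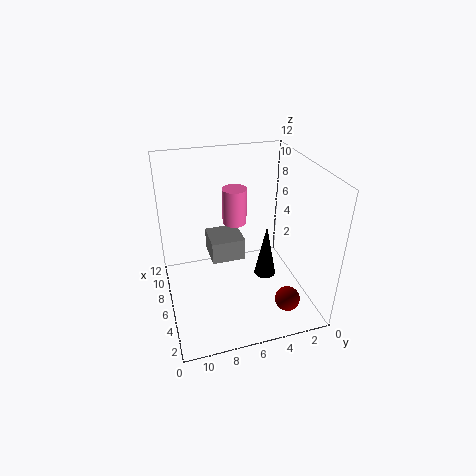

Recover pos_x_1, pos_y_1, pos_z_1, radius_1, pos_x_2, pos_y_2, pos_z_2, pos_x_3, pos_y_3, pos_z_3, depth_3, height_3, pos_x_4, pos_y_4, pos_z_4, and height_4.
pos_x_1 = 7
pos_y_1 = 3
pos_z_1 = 1
radius_1 = 1
pos_x_2 = 2
pos_y_2 = 3
pos_z_2 = 2
pos_x_3 = 7
pos_y_3 = 5
pos_z_3 = 3
depth_3 = 3
height_3 = 2
pos_x_4 = 7
pos_y_4 = 6
pos_z_4 = 7
height_4 = 3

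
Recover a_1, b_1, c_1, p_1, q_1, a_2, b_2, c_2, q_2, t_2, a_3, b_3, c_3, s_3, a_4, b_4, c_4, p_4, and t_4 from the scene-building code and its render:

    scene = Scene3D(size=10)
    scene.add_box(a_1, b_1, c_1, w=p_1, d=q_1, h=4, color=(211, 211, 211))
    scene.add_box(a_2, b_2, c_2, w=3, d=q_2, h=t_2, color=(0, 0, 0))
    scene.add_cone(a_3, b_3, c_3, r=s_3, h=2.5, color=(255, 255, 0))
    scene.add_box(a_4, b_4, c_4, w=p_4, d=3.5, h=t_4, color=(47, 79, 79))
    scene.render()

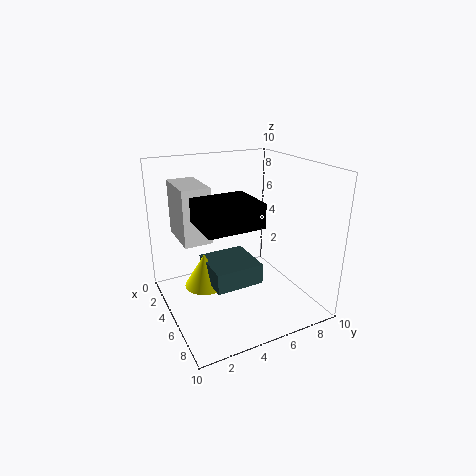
a_1 = 0.5; b_1 = 1.5; c_1 = 4.5; p_1 = 3.5; q_1 = 2; a_2 = 5.5; b_2 = 1.5; c_2 = 7; q_2 = 3.5; t_2 = 1.5; a_3 = 3.5; b_3 = 3; c_3 = 1; s_3 = 1.5; a_4 = 2.5; b_4 = 3; c_4 = 1.5; p_4 = 3.5; t_4 = 1.5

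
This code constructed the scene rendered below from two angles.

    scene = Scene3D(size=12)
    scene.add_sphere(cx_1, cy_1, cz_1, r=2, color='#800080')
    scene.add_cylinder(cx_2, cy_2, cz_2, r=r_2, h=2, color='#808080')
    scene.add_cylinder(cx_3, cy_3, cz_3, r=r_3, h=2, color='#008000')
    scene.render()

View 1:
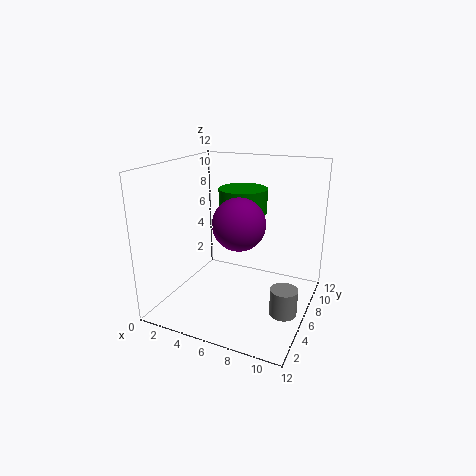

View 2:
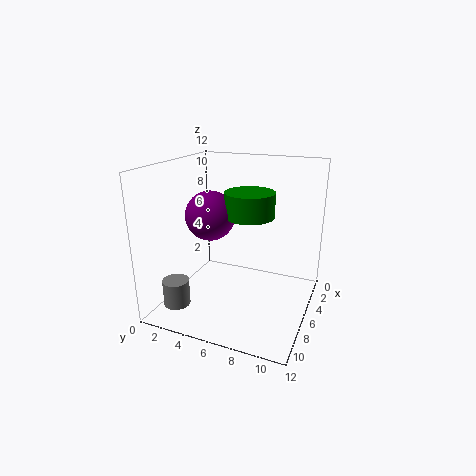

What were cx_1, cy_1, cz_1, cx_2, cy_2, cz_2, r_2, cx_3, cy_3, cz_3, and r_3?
cx_1 = 7, cy_1 = 4, cz_1 = 8, cx_2 = 11, cy_2 = 3, cz_2 = 2, r_2 = 1, cx_3 = 6, cy_3 = 7, cz_3 = 8, r_3 = 2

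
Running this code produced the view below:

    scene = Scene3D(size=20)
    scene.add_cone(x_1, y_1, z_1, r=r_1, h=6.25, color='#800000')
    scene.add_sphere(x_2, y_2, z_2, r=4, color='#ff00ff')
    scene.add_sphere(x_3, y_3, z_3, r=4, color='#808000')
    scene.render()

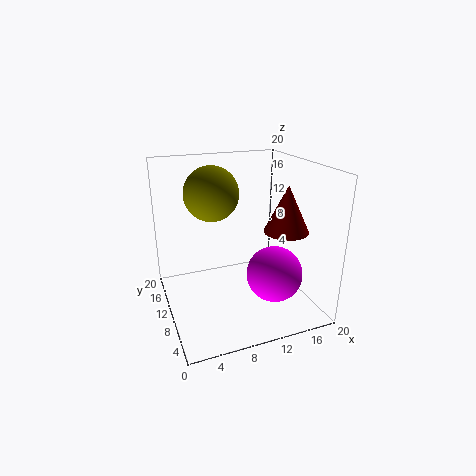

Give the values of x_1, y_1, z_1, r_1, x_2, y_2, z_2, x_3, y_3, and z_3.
x_1 = 15.5, y_1 = 6.5, z_1 = 11.5, r_1 = 3, x_2 = 14.75, y_2 = 7.75, z_2 = 4.5, x_3 = 7.75, y_3 = 14.75, z_3 = 15.25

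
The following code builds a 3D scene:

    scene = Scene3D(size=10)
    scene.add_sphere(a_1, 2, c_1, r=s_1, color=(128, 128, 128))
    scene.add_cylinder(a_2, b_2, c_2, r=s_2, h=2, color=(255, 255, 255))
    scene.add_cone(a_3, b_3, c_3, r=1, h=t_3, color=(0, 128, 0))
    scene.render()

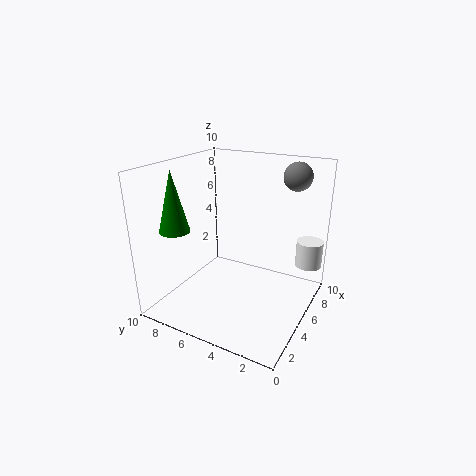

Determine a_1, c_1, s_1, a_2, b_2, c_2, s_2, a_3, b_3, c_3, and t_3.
a_1 = 8
c_1 = 9
s_1 = 1
a_2 = 9
b_2 = 1
c_2 = 2
s_2 = 1
a_3 = 2
b_3 = 8
c_3 = 6
t_3 = 4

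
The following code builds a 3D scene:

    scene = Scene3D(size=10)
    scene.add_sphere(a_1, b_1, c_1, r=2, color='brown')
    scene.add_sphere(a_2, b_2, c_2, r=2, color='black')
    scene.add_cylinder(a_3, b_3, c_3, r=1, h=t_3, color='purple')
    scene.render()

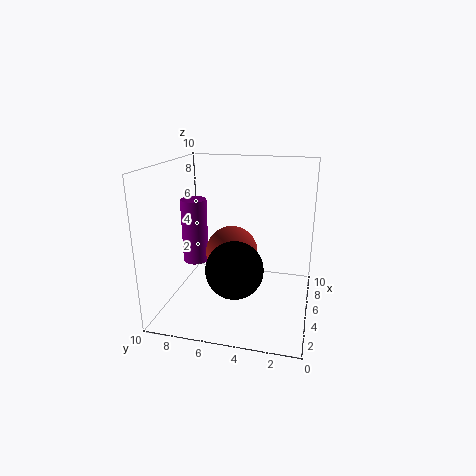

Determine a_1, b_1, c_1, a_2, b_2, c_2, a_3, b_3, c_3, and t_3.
a_1 = 7; b_1 = 6; c_1 = 3; a_2 = 4; b_2 = 5; c_2 = 3; a_3 = 7; b_3 = 9; c_3 = 2; t_3 = 5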